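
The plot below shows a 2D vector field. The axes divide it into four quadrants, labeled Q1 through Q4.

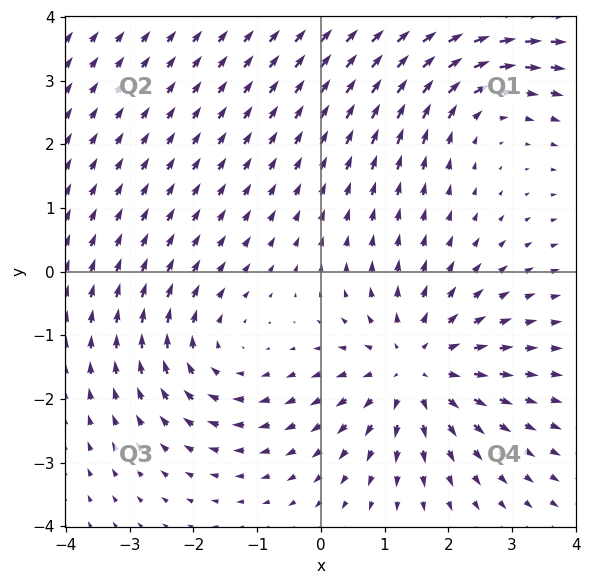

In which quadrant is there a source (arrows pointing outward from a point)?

The source sits at approximately (1.5, -1.5), which lies in quadrant Q4. The divergence there is about +4, positive as expected for a source.

Q4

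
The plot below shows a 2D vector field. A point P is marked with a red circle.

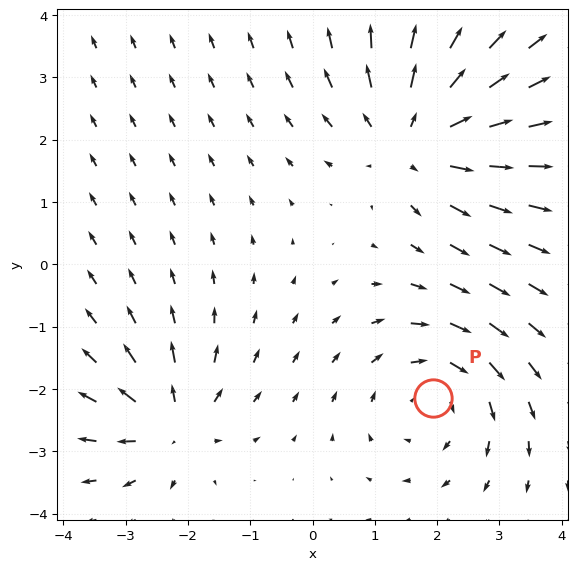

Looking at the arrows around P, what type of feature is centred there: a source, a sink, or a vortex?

vortex

At P (1.9, -2.1) the arrows circulate clockwise. Divergence ≈0, curl about -3 — near-zero divergence with nonzero curl is a vortex.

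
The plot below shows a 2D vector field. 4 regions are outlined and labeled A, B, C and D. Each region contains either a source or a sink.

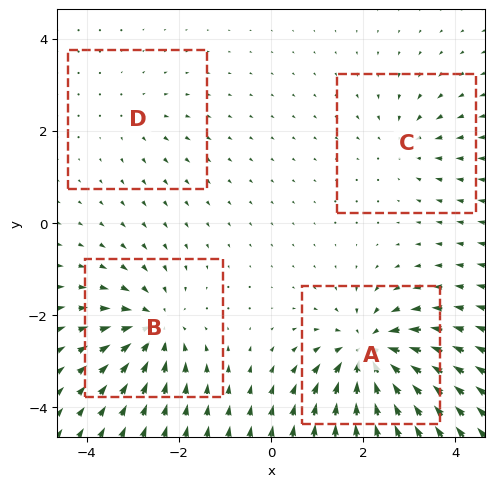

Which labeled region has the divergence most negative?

A

Divergence at each region's feature centre — A: about -8, B: about -6, C: about -3, D: about +2. Region A is most negative.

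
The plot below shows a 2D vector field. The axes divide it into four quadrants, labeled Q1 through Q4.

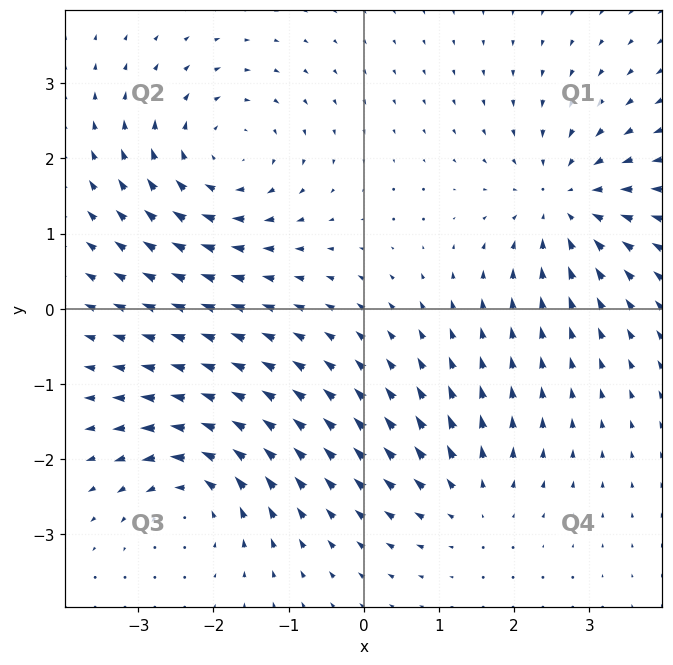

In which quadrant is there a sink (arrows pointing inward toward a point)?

The sink sits at approximately (2.7, 1.4), which lies in quadrant Q1. The divergence there is about -5, negative as expected for a sink.

Q1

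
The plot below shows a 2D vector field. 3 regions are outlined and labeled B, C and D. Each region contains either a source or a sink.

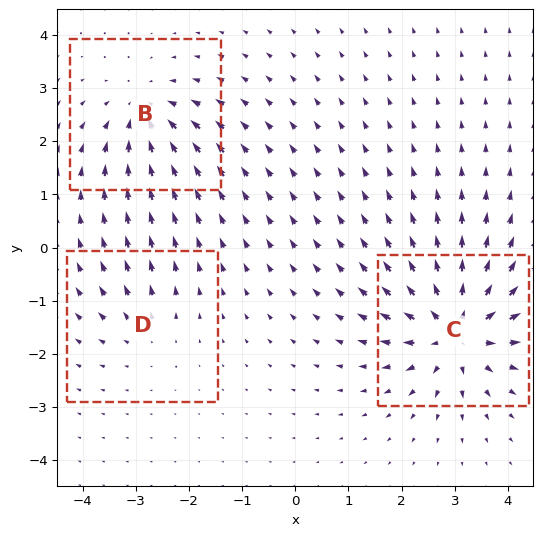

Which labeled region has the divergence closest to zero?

D

Divergence at each region's feature centre — B: about -4, C: about +6, D: about +2. Region D is closest to zero.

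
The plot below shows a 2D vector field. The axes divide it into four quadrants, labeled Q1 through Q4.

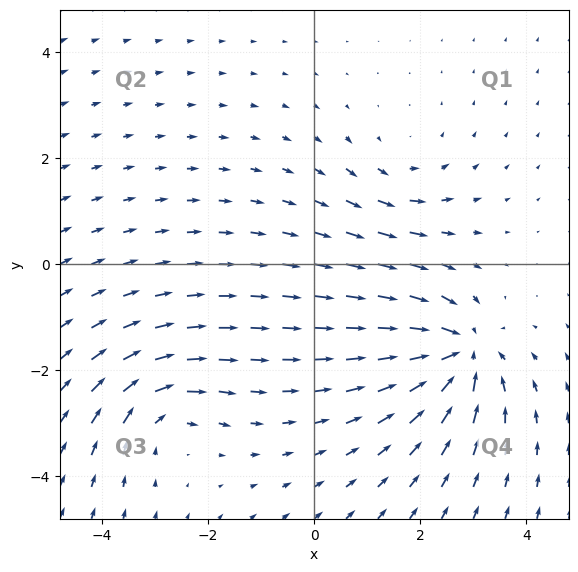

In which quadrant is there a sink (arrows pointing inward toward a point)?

The sink sits at approximately (2.7, -1.7), which lies in quadrant Q4. The divergence there is about -5, negative as expected for a sink.

Q4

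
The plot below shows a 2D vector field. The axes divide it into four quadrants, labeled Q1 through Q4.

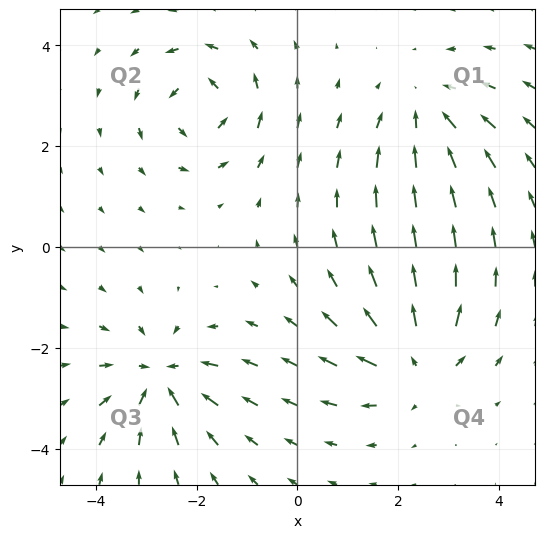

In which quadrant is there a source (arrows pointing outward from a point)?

The source sits at approximately (2.4, -2.3), which lies in quadrant Q4. The divergence there is about +4, positive as expected for a source.

Q4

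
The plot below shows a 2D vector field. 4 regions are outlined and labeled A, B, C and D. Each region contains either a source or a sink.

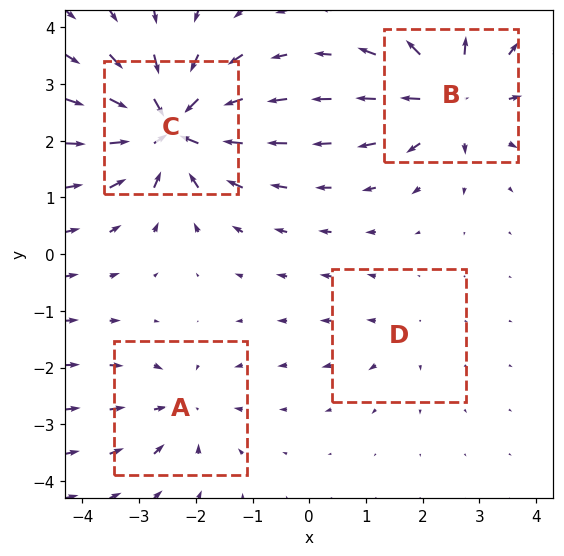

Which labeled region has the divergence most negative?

C

Divergence at each region's feature centre — A: about -4, B: about +7, C: about -9, D: about +2. Region C is most negative.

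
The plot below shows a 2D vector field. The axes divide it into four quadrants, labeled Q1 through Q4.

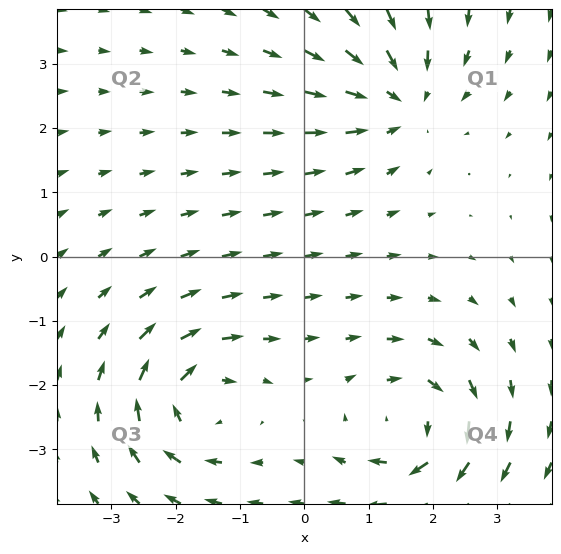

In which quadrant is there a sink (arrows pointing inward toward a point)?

The sink sits at approximately (1.5, 2.5), which lies in quadrant Q1. The divergence there is about -4, negative as expected for a sink.

Q1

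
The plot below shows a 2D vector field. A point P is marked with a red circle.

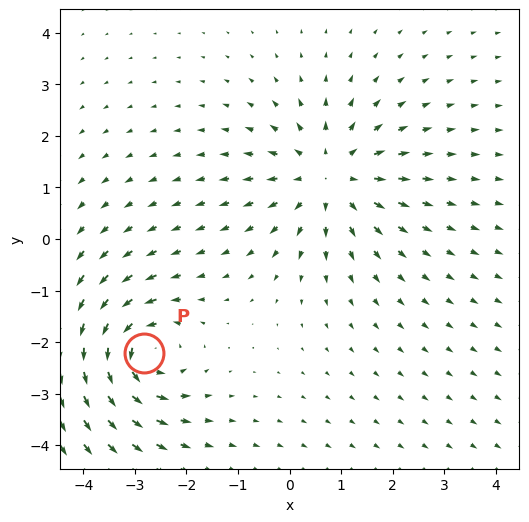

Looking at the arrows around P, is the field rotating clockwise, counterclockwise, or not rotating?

counterclockwise

Near P at (-2.8, -2.2) the arrows circulate counterclockwise. The curl (z-component) there is about +5; positive curl means counterclockwise rotation.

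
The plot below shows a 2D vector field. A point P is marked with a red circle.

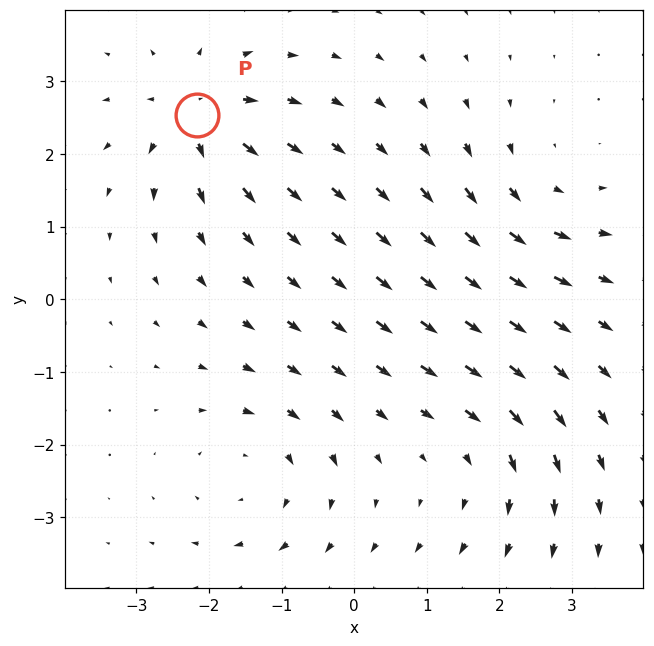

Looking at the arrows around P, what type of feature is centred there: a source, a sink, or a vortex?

source

At P (-2.2, 2.5) the arrows spread outward. Divergence about +7, curl ≈0 — positive divergence with near-zero curl is a source.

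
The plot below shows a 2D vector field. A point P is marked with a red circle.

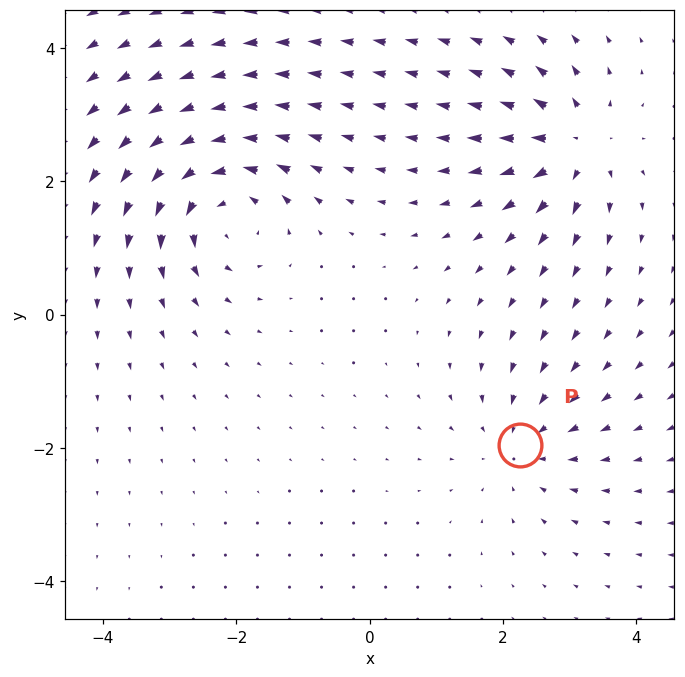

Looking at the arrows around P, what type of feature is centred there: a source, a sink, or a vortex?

At P (2.3, -2.0) the arrows converge inward. Divergence about -3, curl ≈0 — negative divergence with near-zero curl is a sink.

sink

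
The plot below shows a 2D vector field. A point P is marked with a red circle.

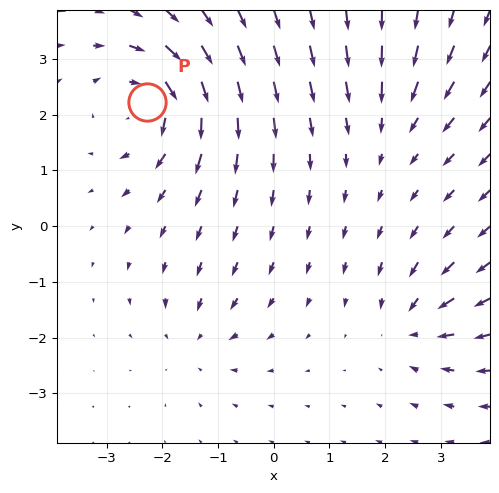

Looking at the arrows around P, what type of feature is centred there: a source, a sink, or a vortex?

vortex

At P (-2.3, 2.2) the arrows circulate clockwise. Divergence ≈0, curl about -5 — near-zero divergence with nonzero curl is a vortex.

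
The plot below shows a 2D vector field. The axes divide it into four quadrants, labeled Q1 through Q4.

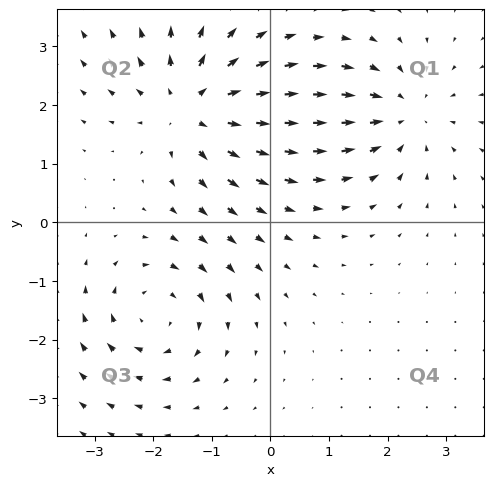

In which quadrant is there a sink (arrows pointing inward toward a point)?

The sink sits at approximately (2.3, 1.8), which lies in quadrant Q1. The divergence there is about -3, negative as expected for a sink.

Q1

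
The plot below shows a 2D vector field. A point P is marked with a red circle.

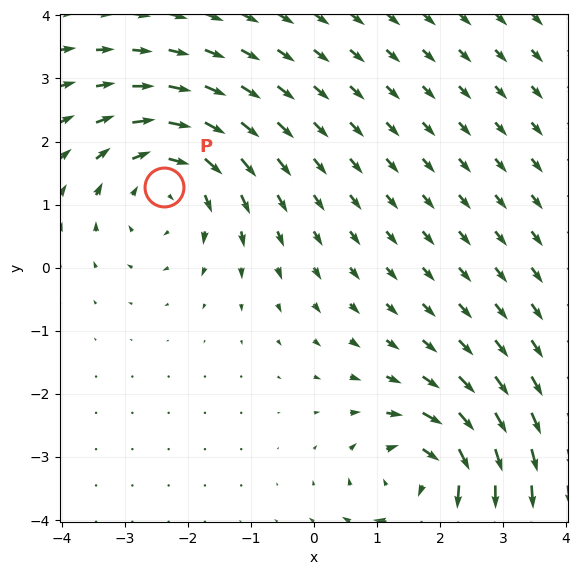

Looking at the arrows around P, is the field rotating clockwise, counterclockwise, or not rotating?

Near P at (-2.4, 1.3) the arrows circulate clockwise. The curl (z-component) there is about -3; negative curl means clockwise rotation.

clockwise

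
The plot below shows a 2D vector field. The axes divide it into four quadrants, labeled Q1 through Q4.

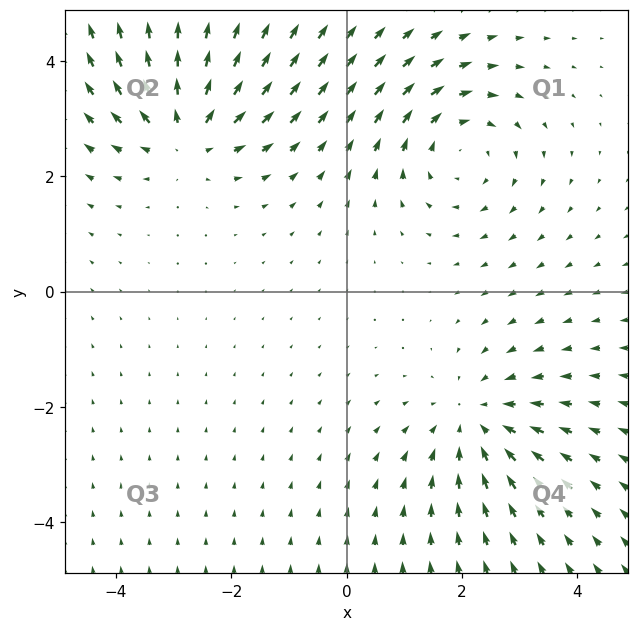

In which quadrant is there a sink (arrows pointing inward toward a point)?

Q4

The sink sits at approximately (2.2, -2.2), which lies in quadrant Q4. The divergence there is about -3, negative as expected for a sink.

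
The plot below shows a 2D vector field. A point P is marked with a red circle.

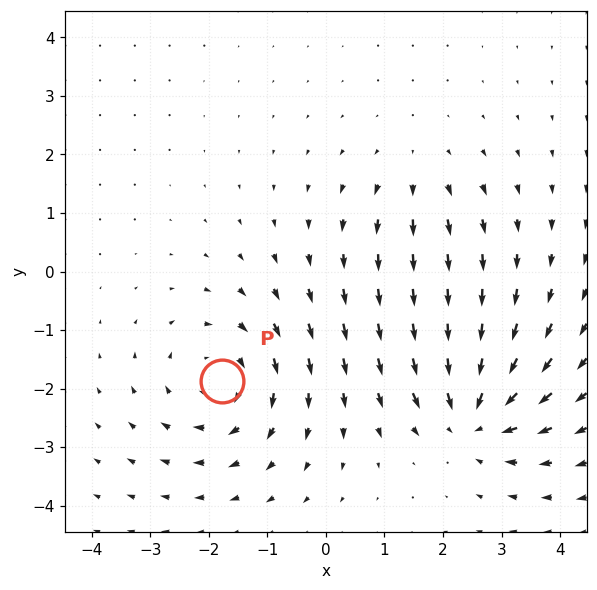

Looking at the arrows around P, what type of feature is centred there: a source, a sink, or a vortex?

At P (-1.8, -1.9) the arrows circulate clockwise. Divergence ≈0, curl about -4 — near-zero divergence with nonzero curl is a vortex.

vortex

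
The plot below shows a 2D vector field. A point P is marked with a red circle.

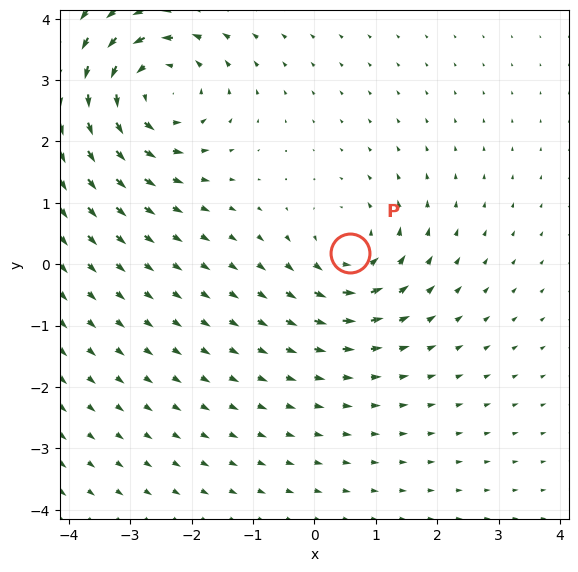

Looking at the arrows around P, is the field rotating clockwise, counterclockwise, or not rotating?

counterclockwise

Near P at (0.6, 0.2) the arrows circulate counterclockwise. The curl (z-component) there is about +4; positive curl means counterclockwise rotation.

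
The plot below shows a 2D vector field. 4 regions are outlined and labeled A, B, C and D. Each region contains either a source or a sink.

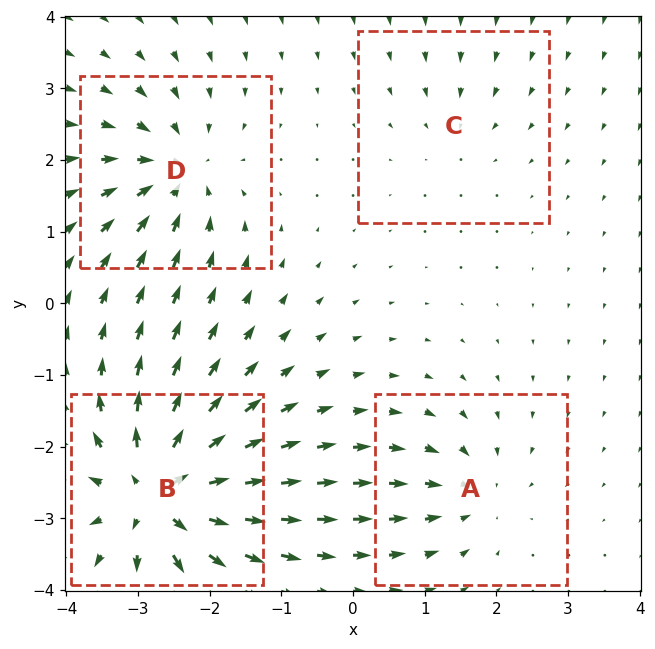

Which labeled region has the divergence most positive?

B

Divergence at each region's feature centre — A: about -4, B: about +9, C: about -2, D: about -6. Region B is most positive.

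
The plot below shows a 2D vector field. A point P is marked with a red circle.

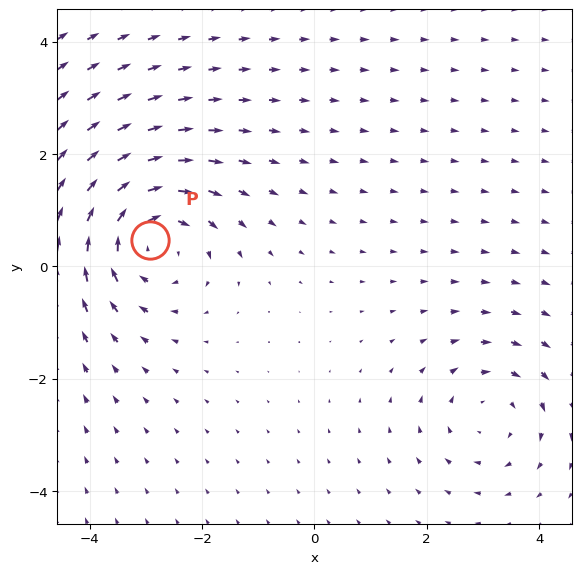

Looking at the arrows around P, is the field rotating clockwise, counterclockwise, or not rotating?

clockwise

Near P at (-2.9, 0.5) the arrows circulate clockwise. The curl (z-component) there is about -4; negative curl means clockwise rotation.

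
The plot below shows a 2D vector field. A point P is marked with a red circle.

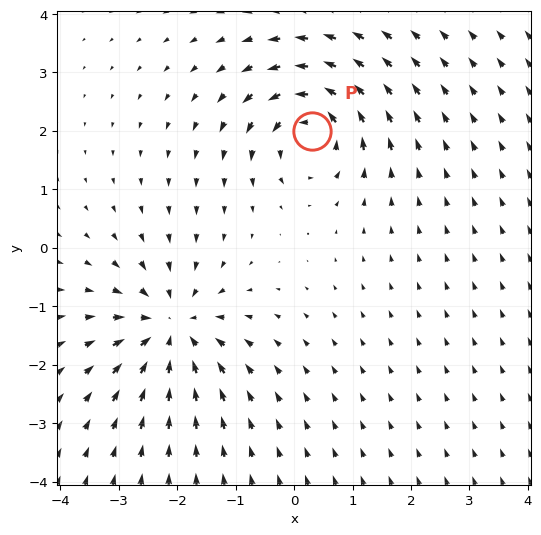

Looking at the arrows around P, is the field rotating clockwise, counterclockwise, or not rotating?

counterclockwise

Near P at (0.3, 2.0) the arrows circulate counterclockwise. The curl (z-component) there is about +5; positive curl means counterclockwise rotation.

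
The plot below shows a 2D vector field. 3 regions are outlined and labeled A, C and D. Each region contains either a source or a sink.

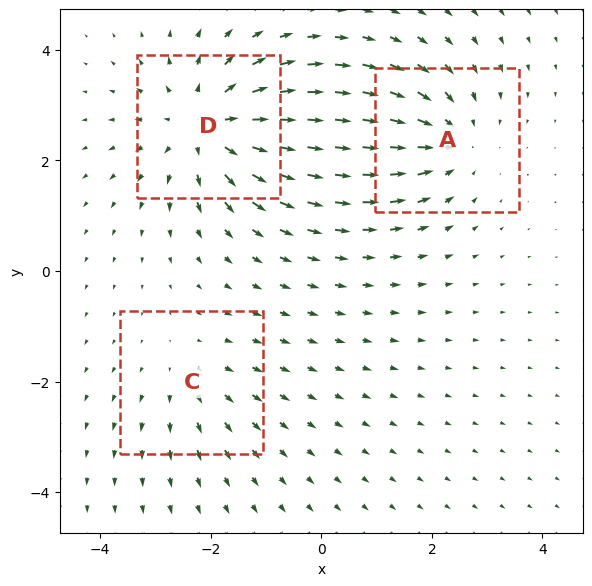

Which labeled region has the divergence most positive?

Divergence at each region's feature centre — A: about -3, C: about +2, D: about +4. Region D is most positive.

D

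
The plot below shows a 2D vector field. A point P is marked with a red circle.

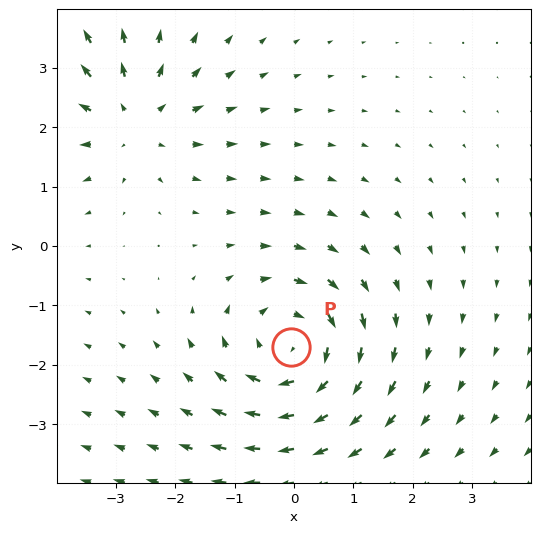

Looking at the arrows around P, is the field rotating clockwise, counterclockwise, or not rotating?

clockwise

Near P at (-0.1, -1.7) the arrows circulate clockwise. The curl (z-component) there is about -4; negative curl means clockwise rotation.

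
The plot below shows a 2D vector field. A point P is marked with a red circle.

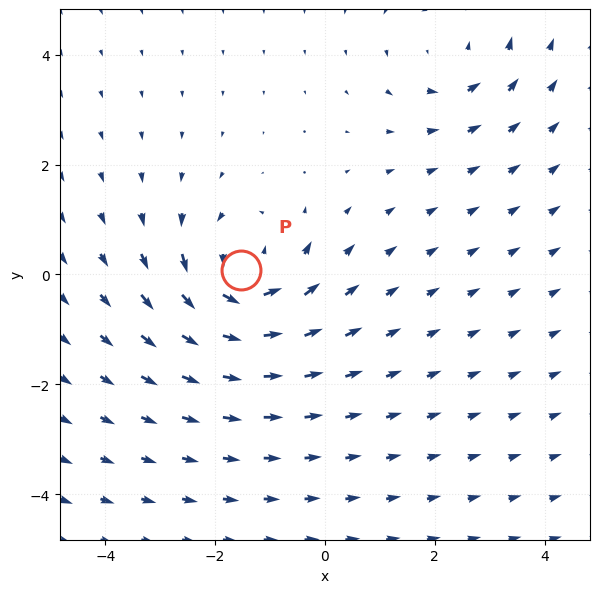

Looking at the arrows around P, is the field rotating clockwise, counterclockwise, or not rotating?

Near P at (-1.5, 0.1) the arrows circulate counterclockwise. The curl (z-component) there is about +6; positive curl means counterclockwise rotation.

counterclockwise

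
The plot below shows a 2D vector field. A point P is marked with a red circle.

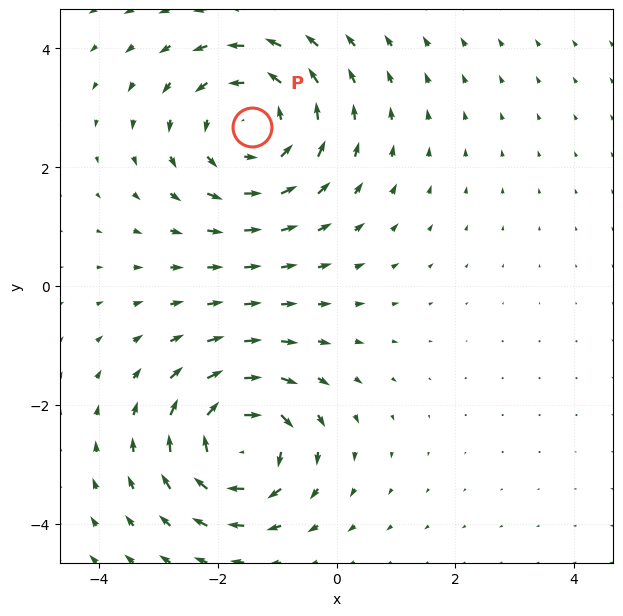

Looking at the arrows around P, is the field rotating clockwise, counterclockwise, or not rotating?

counterclockwise

Near P at (-1.4, 2.7) the arrows circulate counterclockwise. The curl (z-component) there is about +2; positive curl means counterclockwise rotation.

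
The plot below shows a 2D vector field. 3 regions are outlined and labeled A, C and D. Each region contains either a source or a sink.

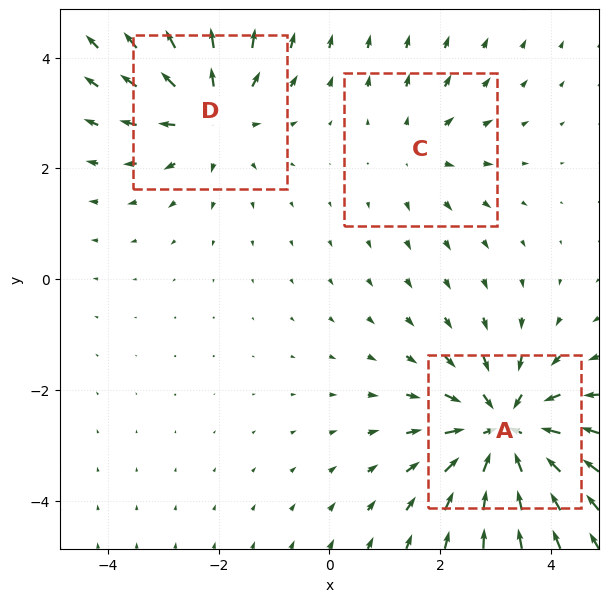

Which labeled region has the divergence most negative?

A

Divergence at each region's feature centre — A: about -5, C: about +2, D: about +4. Region A is most negative.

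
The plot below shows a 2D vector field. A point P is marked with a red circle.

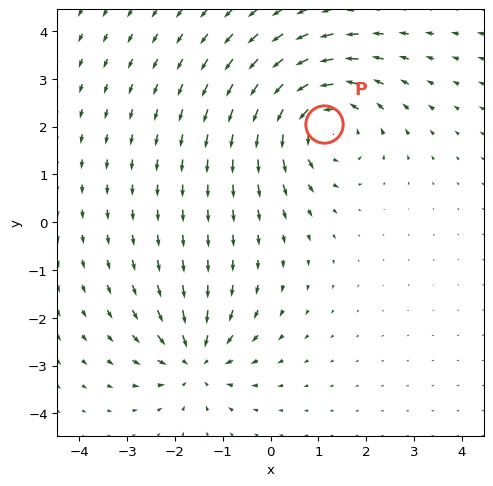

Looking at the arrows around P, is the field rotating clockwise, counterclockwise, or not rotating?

counterclockwise

Near P at (1.1, 2.1) the arrows circulate counterclockwise. The curl (z-component) there is about +4; positive curl means counterclockwise rotation.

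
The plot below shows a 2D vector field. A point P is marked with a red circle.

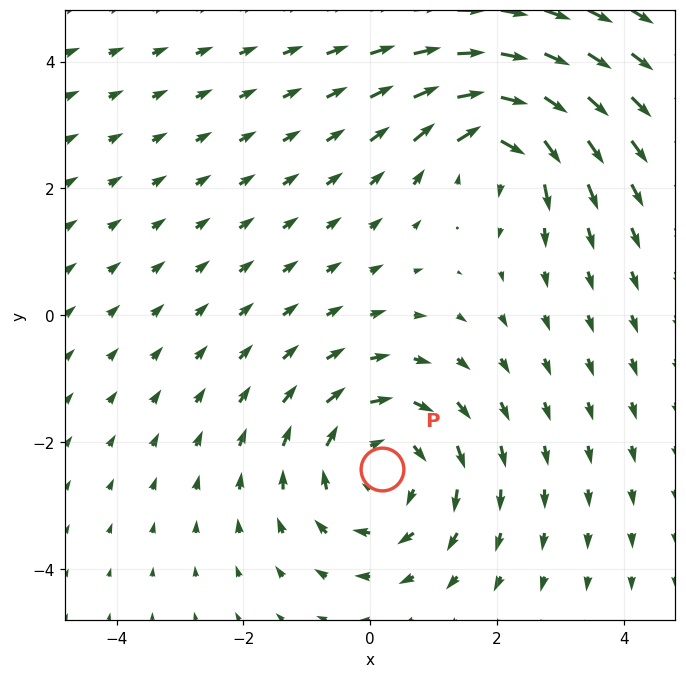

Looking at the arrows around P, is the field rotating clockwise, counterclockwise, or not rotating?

Near P at (0.2, -2.4) the arrows circulate clockwise. The curl (z-component) there is about -4; negative curl means clockwise rotation.

clockwise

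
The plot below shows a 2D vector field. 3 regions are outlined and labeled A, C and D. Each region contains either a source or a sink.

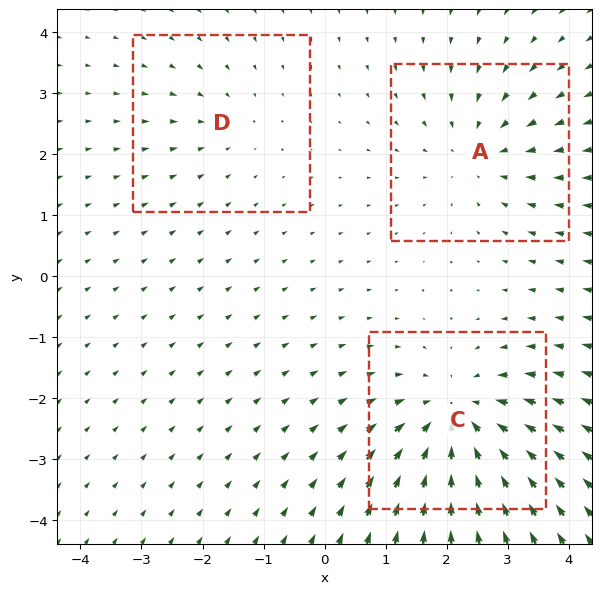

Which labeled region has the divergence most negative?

Divergence at each region's feature centre — A: about -3, C: about -4, D: about -2. Region C is most negative.

C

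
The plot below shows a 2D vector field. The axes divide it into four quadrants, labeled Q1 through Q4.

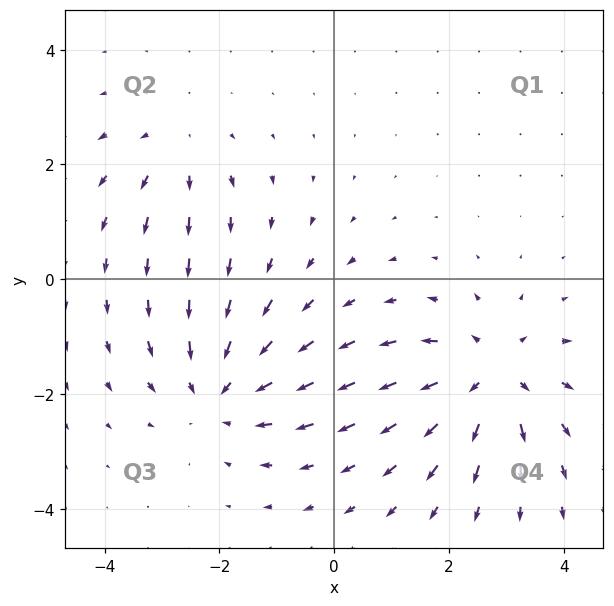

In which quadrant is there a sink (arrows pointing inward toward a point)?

Q3

The sink sits at approximately (-2.0, -2.0), which lies in quadrant Q3. The divergence there is about -4, negative as expected for a sink.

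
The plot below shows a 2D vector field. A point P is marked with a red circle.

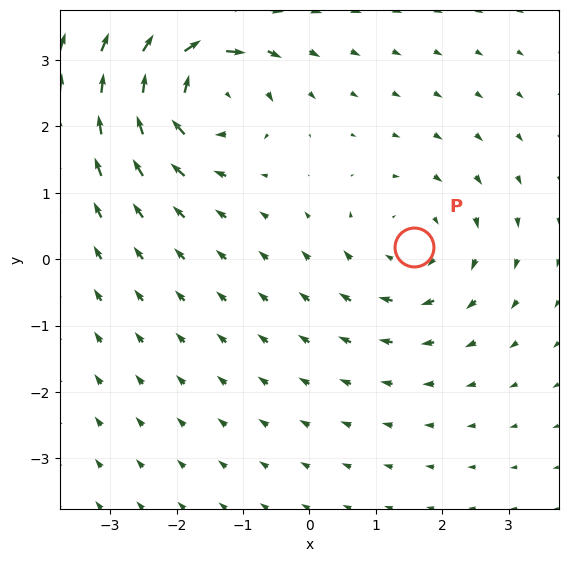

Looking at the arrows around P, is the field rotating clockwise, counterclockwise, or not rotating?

clockwise

Near P at (1.6, 0.2) the arrows circulate clockwise. The curl (z-component) there is about -3; negative curl means clockwise rotation.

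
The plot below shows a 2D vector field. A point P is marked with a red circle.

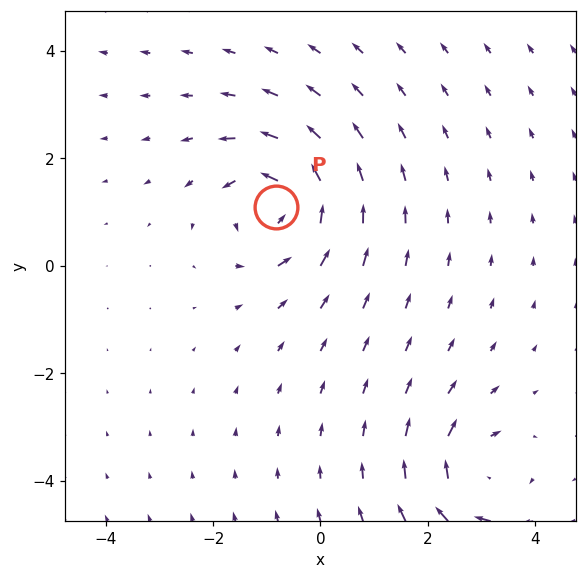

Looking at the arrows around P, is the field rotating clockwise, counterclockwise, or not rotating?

counterclockwise

Near P at (-0.8, 1.1) the arrows circulate counterclockwise. The curl (z-component) there is about +5; positive curl means counterclockwise rotation.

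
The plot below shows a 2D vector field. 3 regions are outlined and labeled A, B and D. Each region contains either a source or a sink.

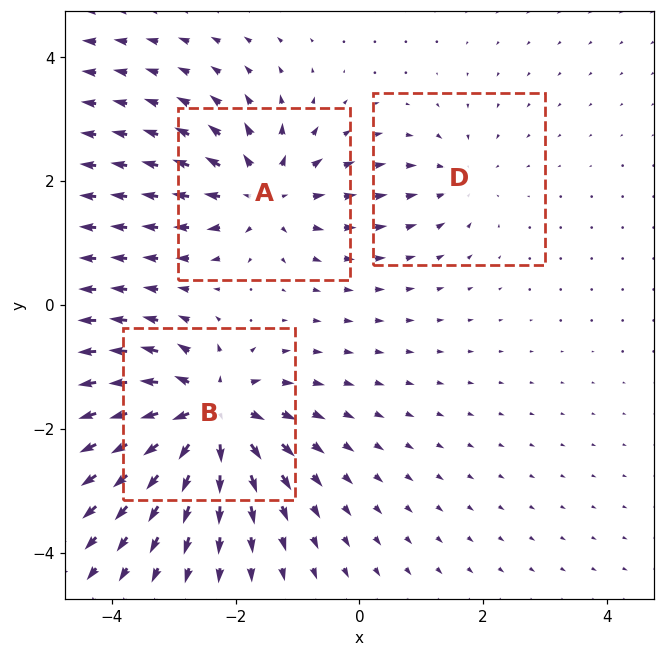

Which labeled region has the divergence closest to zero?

Divergence at each region's feature centre — A: about +4, B: about +6, D: about -2. Region D is closest to zero.

D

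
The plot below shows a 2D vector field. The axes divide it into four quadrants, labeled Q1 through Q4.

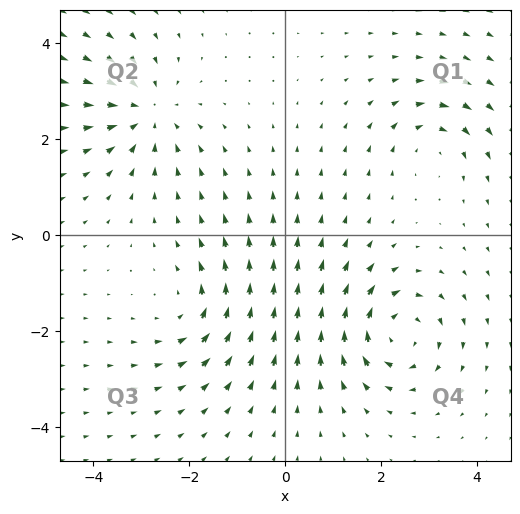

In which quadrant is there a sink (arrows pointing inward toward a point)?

Q2

The sink sits at approximately (-2.9, 2.5), which lies in quadrant Q2. The divergence there is about -4, negative as expected for a sink.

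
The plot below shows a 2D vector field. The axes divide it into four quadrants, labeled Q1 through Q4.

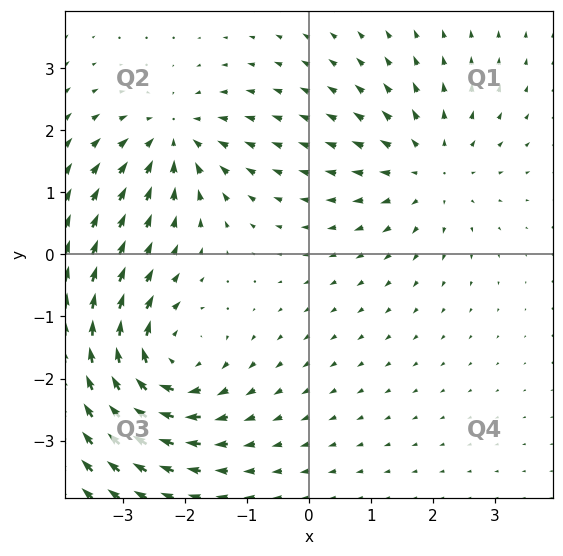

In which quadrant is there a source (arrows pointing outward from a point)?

Q1

The source sits at approximately (1.9, 1.4), which lies in quadrant Q1. The divergence there is about +3, positive as expected for a source.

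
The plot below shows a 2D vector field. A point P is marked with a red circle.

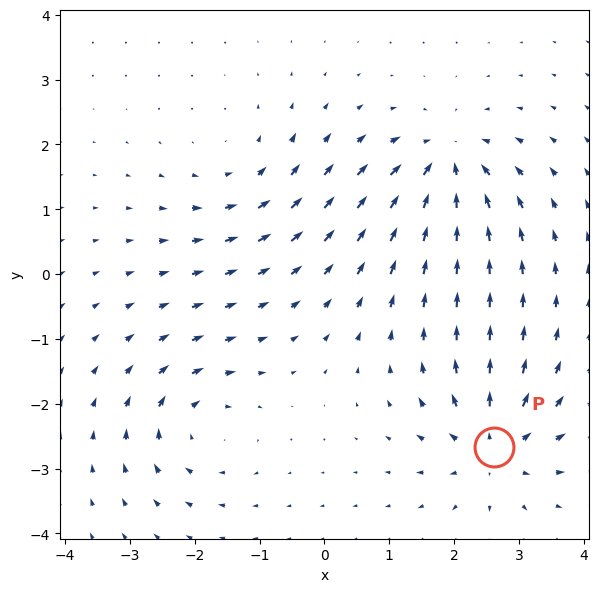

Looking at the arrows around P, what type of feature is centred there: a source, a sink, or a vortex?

At P (2.6, -2.7) the arrows spread outward. Divergence about +7, curl ≈0 — positive divergence with near-zero curl is a source.

source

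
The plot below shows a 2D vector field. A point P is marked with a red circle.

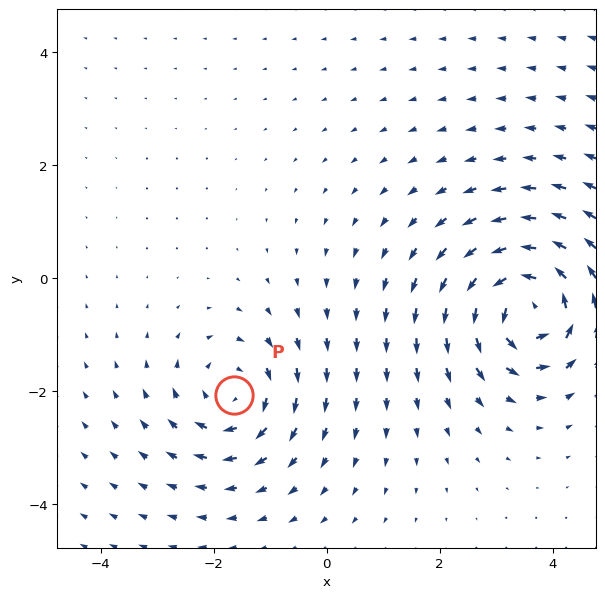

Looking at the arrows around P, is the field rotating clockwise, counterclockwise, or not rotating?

clockwise

Near P at (-1.6, -2.1) the arrows circulate clockwise. The curl (z-component) there is about -4; negative curl means clockwise rotation.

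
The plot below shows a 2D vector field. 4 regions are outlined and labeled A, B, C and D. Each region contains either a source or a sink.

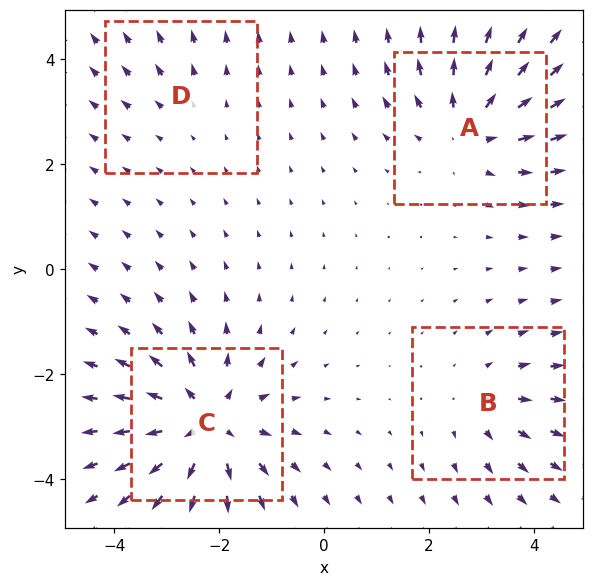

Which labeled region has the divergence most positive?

C

Divergence at each region's feature centre — A: about +5, B: about +3, C: about +7, D: about +2. Region C is most positive.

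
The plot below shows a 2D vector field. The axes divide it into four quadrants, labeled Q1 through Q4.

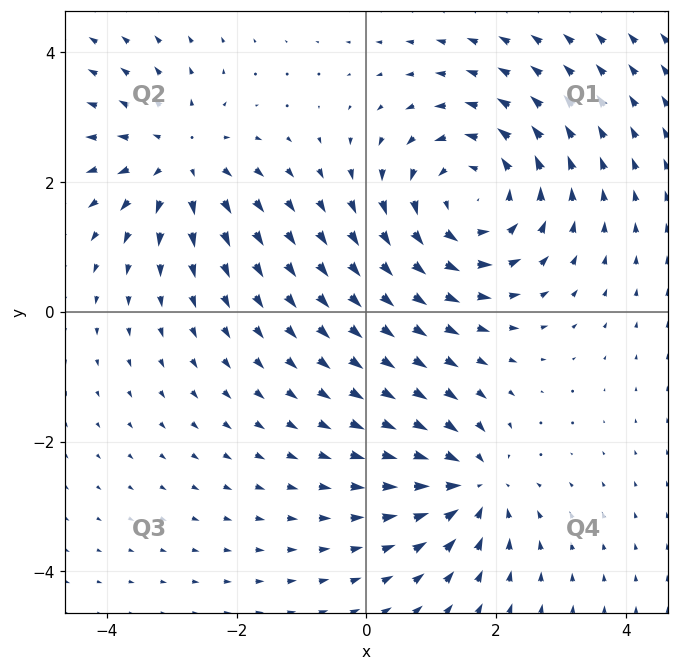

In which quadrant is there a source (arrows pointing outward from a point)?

Q2

The source sits at approximately (-2.9, 2.4), which lies in quadrant Q2. The divergence there is about +4, positive as expected for a source.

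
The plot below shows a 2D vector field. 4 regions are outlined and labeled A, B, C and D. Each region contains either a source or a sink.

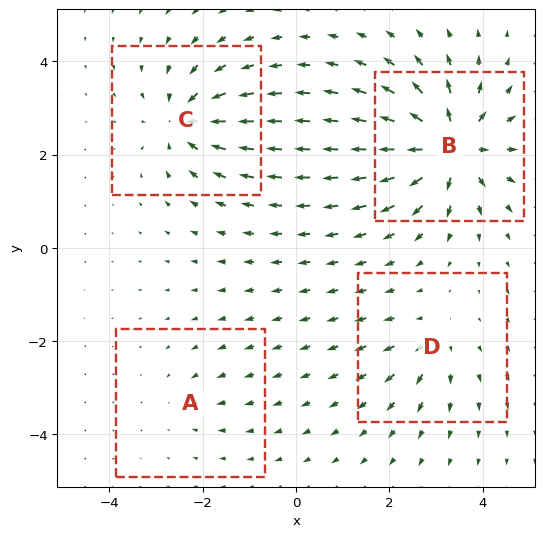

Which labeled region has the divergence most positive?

Divergence at each region's feature centre — A: about -2, B: about +9, C: about -6, D: about +4. Region B is most positive.

B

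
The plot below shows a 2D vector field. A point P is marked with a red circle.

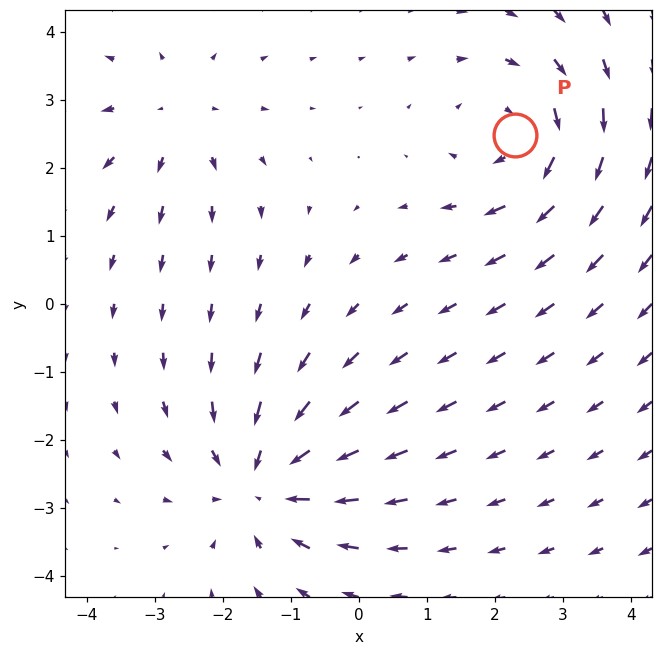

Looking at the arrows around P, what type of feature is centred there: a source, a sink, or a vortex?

vortex

At P (2.3, 2.5) the arrows circulate clockwise. Divergence ≈0, curl about -4 — near-zero divergence with nonzero curl is a vortex.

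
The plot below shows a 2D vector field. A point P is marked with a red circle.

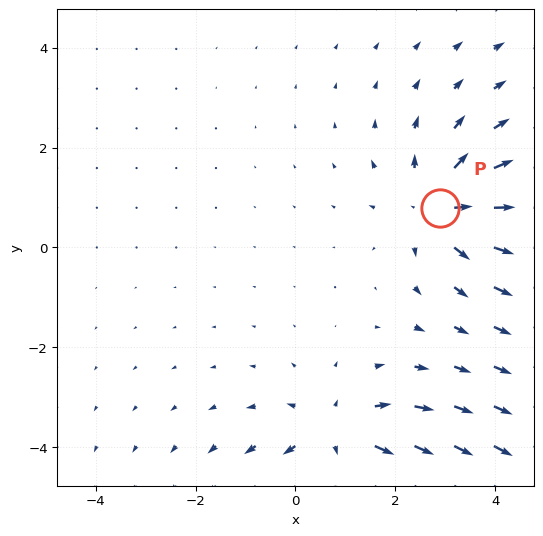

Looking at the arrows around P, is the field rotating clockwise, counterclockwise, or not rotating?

not rotating

Near P at (2.9, 0.8) the arrows show no circulation. The curl there is ≈0.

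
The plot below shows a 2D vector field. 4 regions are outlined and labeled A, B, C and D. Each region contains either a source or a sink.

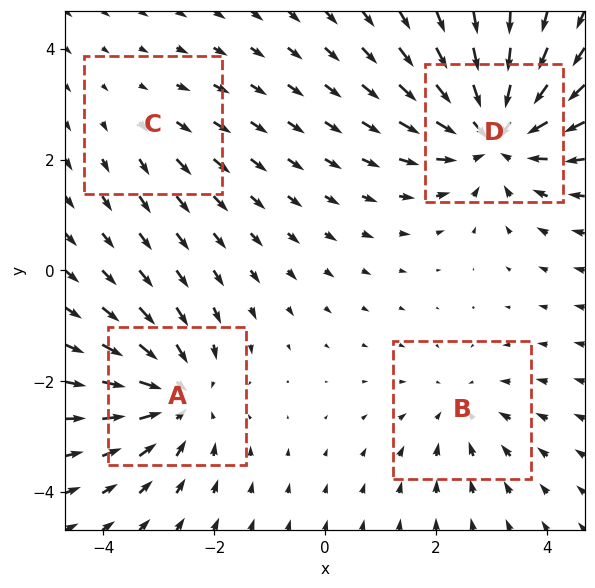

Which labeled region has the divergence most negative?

D

Divergence at each region's feature centre — A: about -4, B: about -3, C: about +2, D: about -6. Region D is most negative.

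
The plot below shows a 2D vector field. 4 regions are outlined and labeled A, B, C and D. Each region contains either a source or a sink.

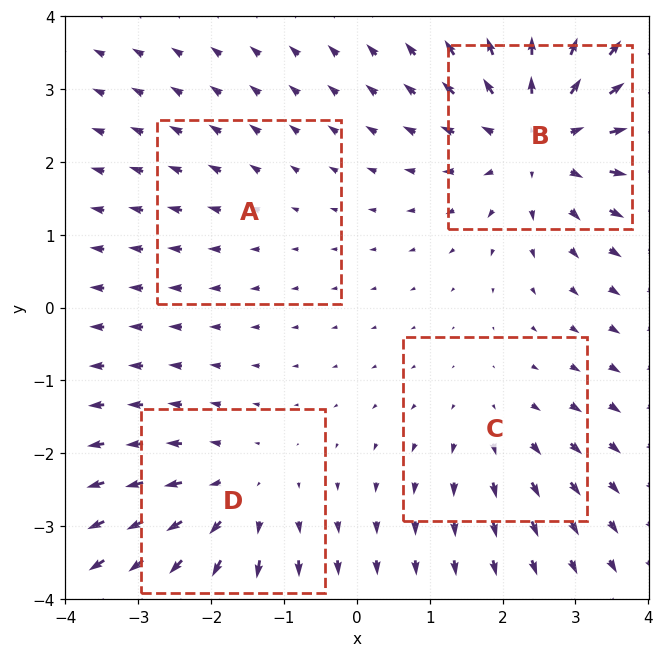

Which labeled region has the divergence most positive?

Divergence at each region's feature centre — A: about +2, B: about +6, C: about +3, D: about +4. Region B is most positive.

B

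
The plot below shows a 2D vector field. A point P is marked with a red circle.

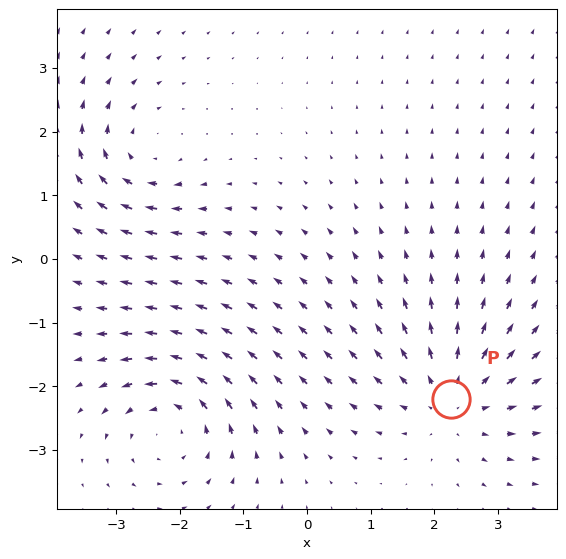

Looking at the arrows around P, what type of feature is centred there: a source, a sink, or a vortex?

source

At P (2.3, -2.2) the arrows spread outward. Divergence about +5, curl ≈0 — positive divergence with near-zero curl is a source.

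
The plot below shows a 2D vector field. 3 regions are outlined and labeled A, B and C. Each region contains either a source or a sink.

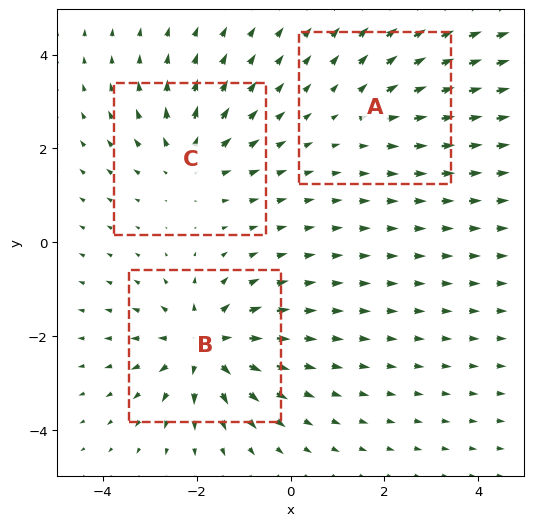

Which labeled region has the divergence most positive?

Divergence at each region's feature centre — A: about +2, B: about +5, C: about +4. Region B is most positive.

B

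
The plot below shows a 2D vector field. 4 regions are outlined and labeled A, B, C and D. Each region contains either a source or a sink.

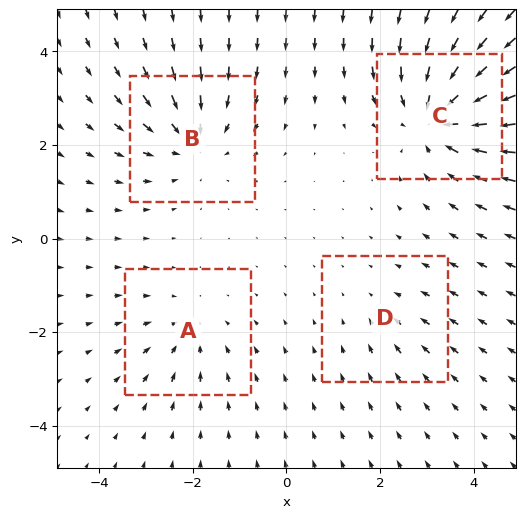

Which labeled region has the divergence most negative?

C

Divergence at each region's feature centre — A: about -3, B: about -4, C: about -7, D: about -2. Region C is most negative.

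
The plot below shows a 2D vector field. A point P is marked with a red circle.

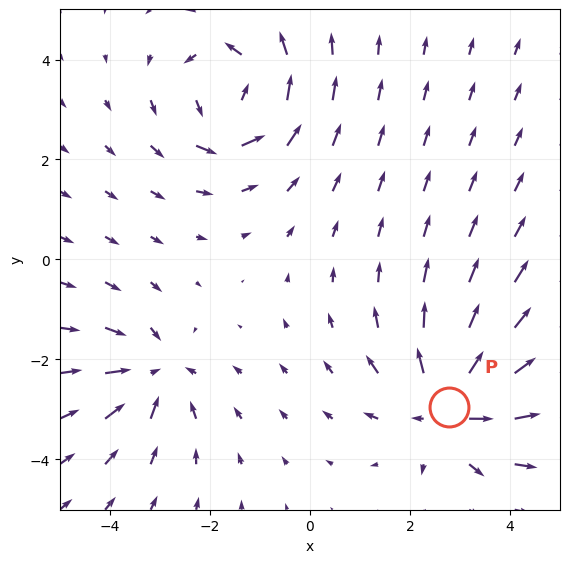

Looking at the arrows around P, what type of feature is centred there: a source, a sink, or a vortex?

At P (2.8, -3.0) the arrows spread outward. Divergence about +6, curl ≈0 — positive divergence with near-zero curl is a source.

source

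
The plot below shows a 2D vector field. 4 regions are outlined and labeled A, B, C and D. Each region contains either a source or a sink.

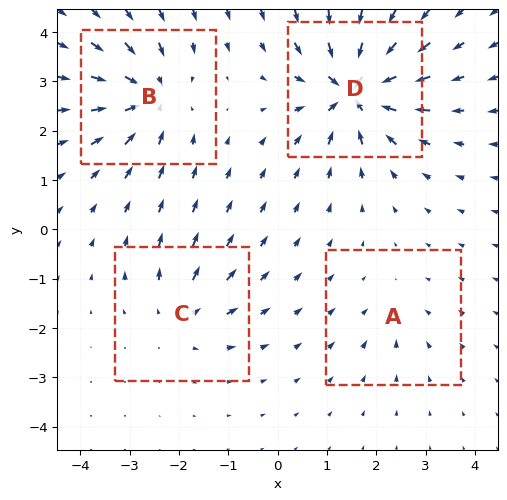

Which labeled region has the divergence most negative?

Divergence at each region's feature centre — A: about -3, B: about -7, C: about +4, D: about -9. Region D is most negative.

D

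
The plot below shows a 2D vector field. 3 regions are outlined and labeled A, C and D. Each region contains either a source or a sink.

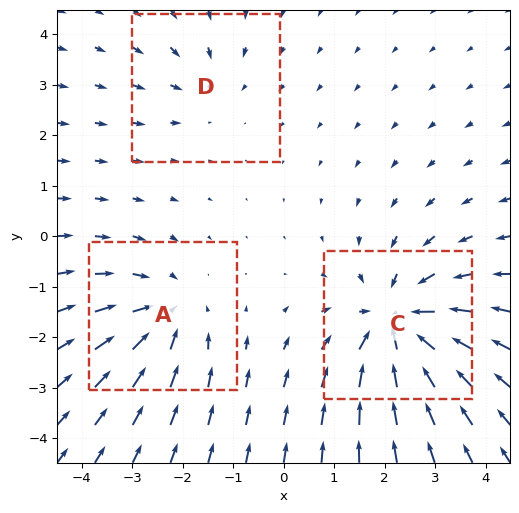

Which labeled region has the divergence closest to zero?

D

Divergence at each region's feature centre — A: about -3, C: about -5, D: about -2. Region D is closest to zero.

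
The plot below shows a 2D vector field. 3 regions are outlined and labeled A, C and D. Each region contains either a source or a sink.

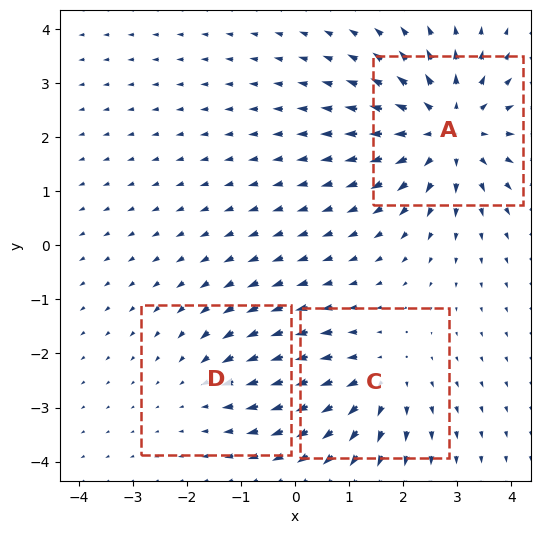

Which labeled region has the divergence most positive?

A

Divergence at each region's feature centre — A: about +4, C: about +3, D: about -2. Region A is most positive.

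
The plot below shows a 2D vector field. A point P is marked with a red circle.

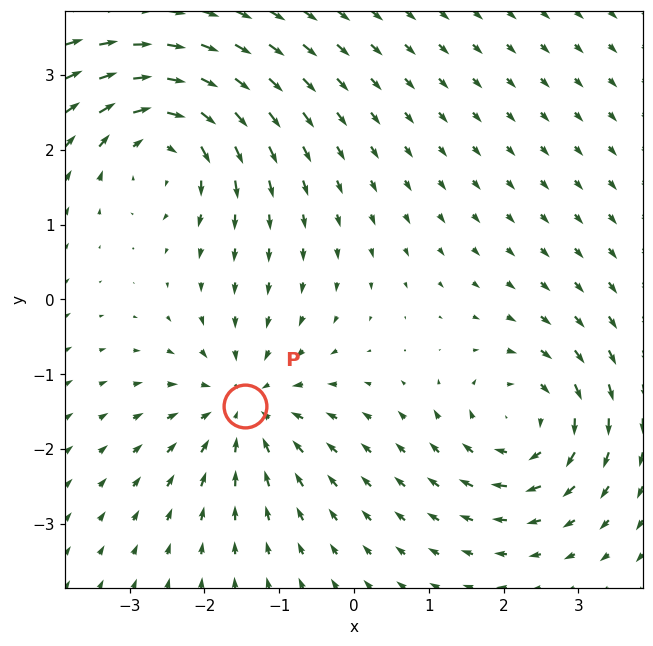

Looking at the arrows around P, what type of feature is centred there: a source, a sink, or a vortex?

At P (-1.5, -1.4) the arrows converge inward. Divergence about -5, curl ≈0 — negative divergence with near-zero curl is a sink.

sink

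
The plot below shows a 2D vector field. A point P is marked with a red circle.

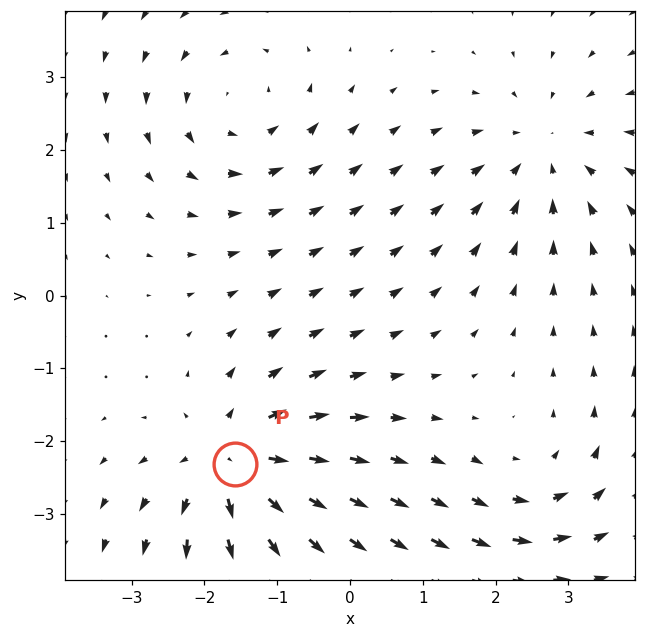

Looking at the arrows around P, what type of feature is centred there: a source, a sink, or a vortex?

At P (-1.6, -2.3) the arrows spread outward. Divergence about +6, curl ≈0 — positive divergence with near-zero curl is a source.

source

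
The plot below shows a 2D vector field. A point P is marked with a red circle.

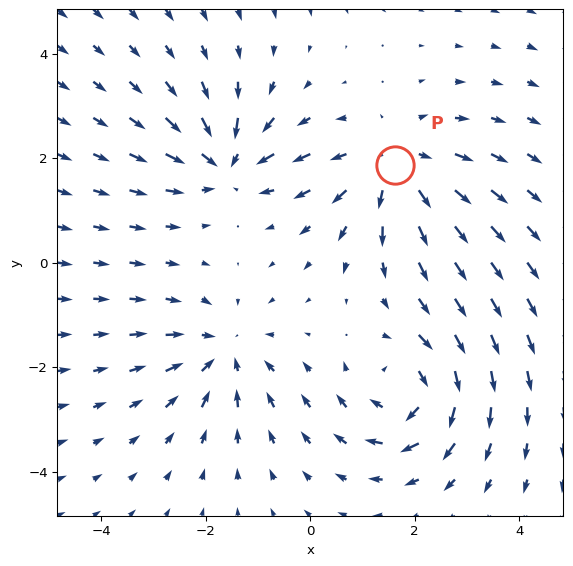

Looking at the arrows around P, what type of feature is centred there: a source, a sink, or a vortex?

At P (1.6, 1.9) the arrows spread outward. Divergence about +4, curl ≈0 — positive divergence with near-zero curl is a source.

source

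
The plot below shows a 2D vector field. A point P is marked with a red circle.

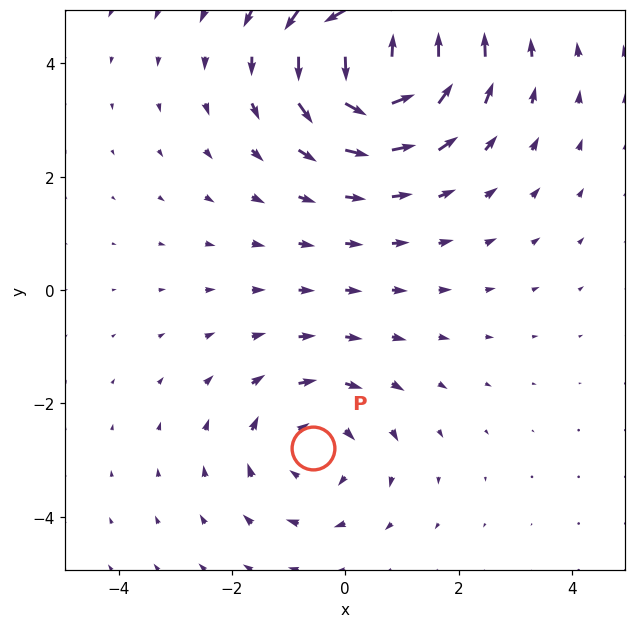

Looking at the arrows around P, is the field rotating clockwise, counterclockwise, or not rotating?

Near P at (-0.6, -2.8) the arrows circulate clockwise. The curl (z-component) there is about -2; negative curl means clockwise rotation.

clockwise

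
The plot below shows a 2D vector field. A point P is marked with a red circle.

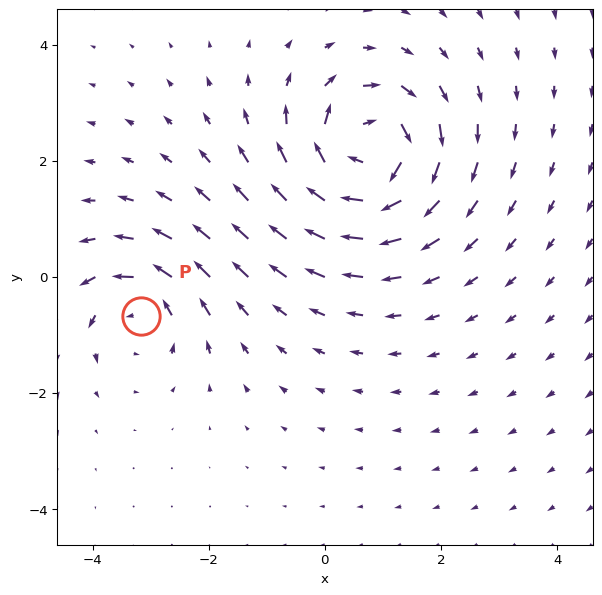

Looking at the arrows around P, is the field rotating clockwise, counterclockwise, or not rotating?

counterclockwise

Near P at (-3.2, -0.7) the arrows circulate counterclockwise. The curl (z-component) there is about +3; positive curl means counterclockwise rotation.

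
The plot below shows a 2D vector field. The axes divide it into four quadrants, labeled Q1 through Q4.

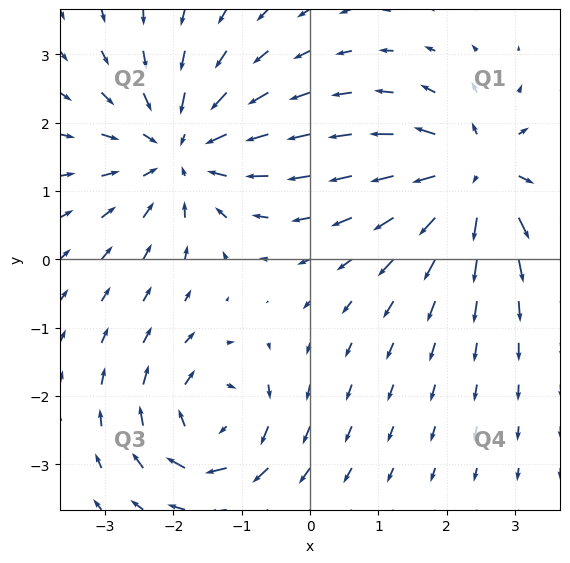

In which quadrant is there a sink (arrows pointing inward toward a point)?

The sink sits at approximately (-1.9, 1.6), which lies in quadrant Q2. The divergence there is about -5, negative as expected for a sink.

Q2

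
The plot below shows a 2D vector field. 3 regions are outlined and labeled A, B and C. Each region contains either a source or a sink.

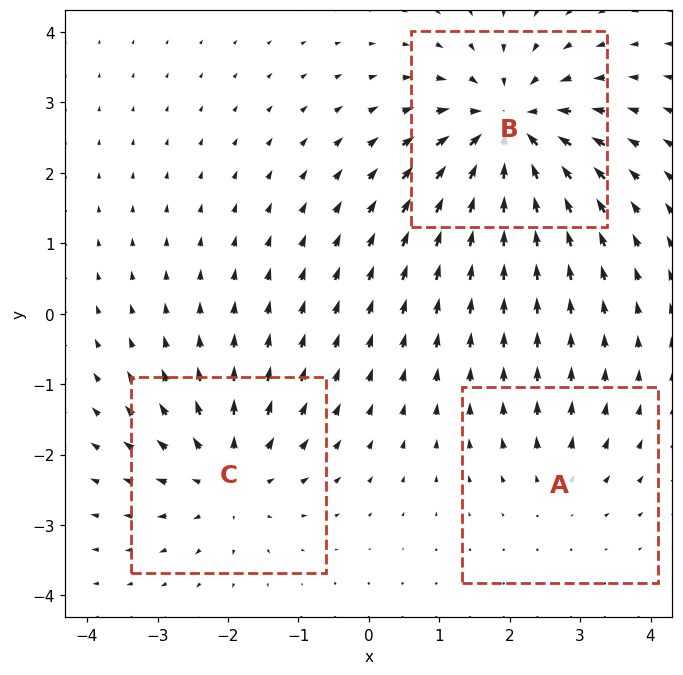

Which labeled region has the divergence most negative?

Divergence at each region's feature centre — A: about +2, B: about -6, C: about +4. Region B is most negative.

B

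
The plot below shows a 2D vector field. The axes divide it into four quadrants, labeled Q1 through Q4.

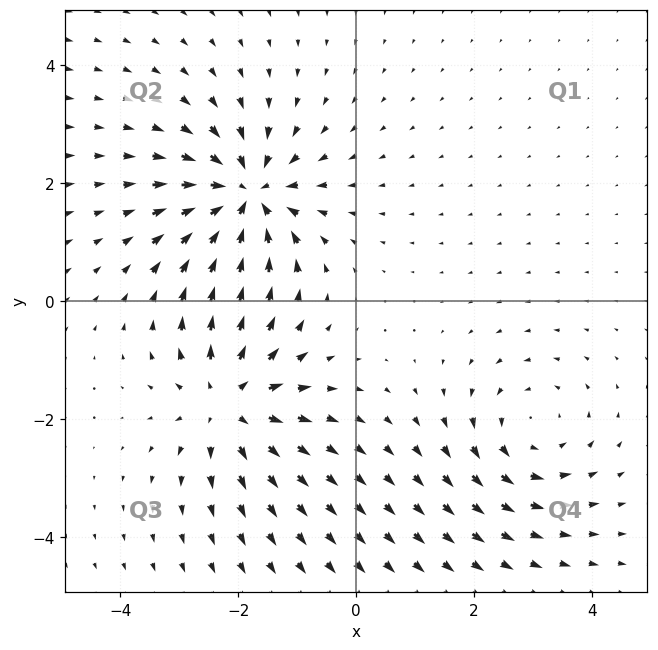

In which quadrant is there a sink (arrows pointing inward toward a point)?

Q2

The sink sits at approximately (-1.9, 1.8), which lies in quadrant Q2. The divergence there is about -6, negative as expected for a sink.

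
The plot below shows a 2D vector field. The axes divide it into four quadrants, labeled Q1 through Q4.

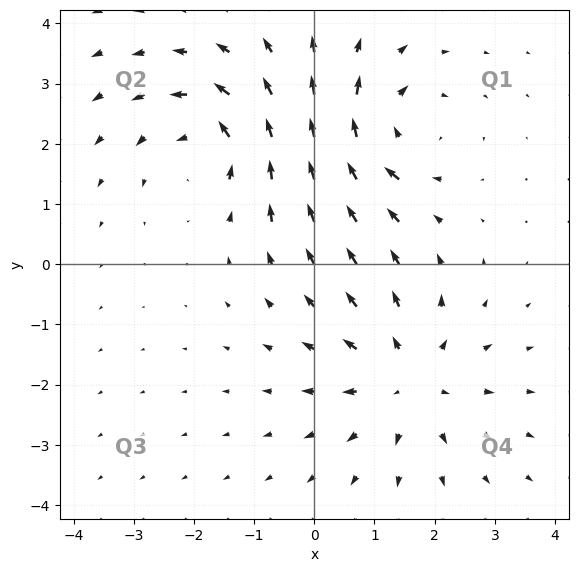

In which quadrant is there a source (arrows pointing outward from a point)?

The source sits at approximately (1.6, -1.9), which lies in quadrant Q4. The divergence there is about +4, positive as expected for a source.

Q4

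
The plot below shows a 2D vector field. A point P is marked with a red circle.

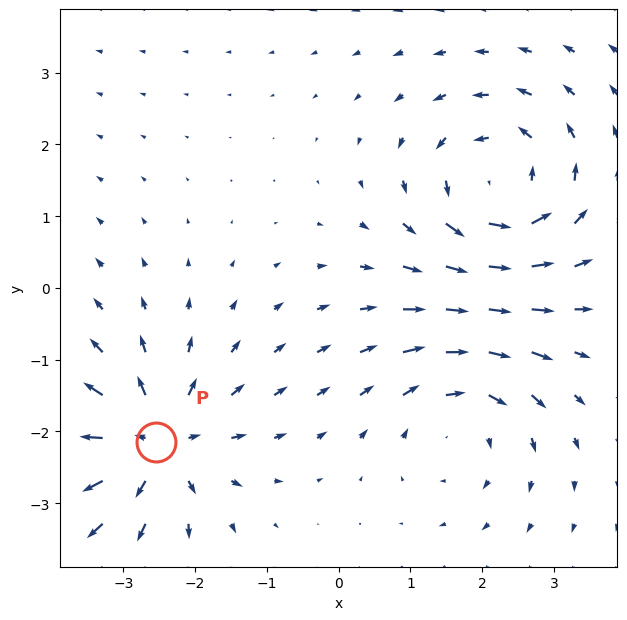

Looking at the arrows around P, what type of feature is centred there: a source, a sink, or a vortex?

source

At P (-2.5, -2.1) the arrows spread outward. Divergence about +6, curl ≈0 — positive divergence with near-zero curl is a source.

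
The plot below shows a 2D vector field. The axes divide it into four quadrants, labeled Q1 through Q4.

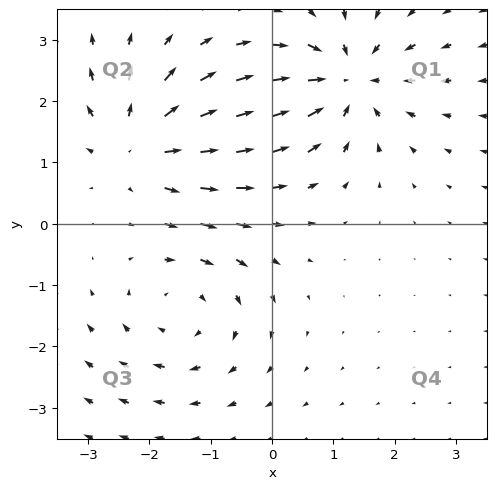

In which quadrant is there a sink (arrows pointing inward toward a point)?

Q1

The sink sits at approximately (1.2, 2.3), which lies in quadrant Q1. The divergence there is about -6, negative as expected for a sink.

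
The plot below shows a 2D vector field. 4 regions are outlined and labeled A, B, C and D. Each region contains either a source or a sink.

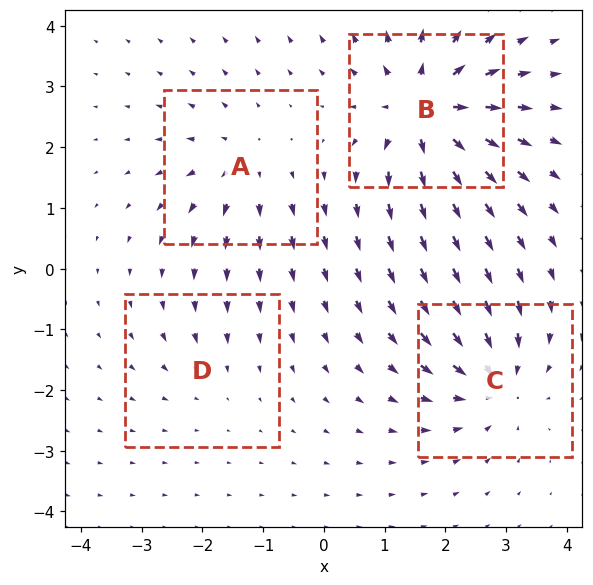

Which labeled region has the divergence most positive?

B

Divergence at each region's feature centre — A: about +4, B: about +8, C: about -6, D: about -2. Region B is most positive.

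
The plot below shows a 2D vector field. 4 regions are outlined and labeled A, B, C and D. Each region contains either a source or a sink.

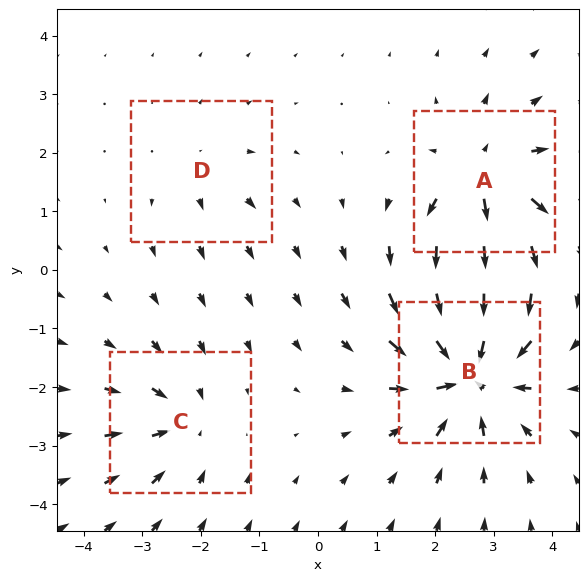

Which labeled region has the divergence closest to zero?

D

Divergence at each region's feature centre — A: about +6, B: about -8, C: about -4, D: about +2. Region D is closest to zero.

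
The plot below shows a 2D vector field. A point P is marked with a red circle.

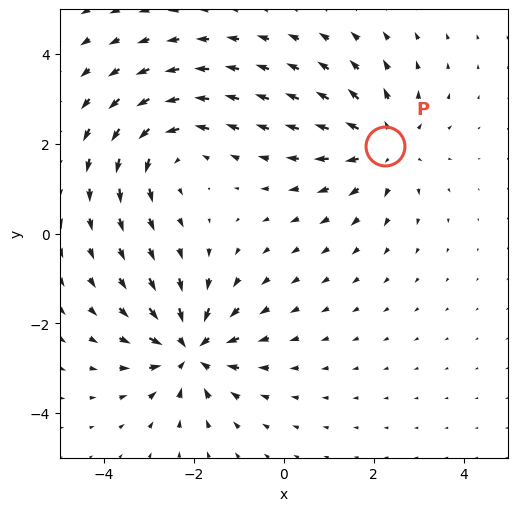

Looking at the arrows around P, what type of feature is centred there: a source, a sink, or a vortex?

source

At P (2.2, 1.9) the arrows spread outward. Divergence about +4, curl ≈0 — positive divergence with near-zero curl is a source.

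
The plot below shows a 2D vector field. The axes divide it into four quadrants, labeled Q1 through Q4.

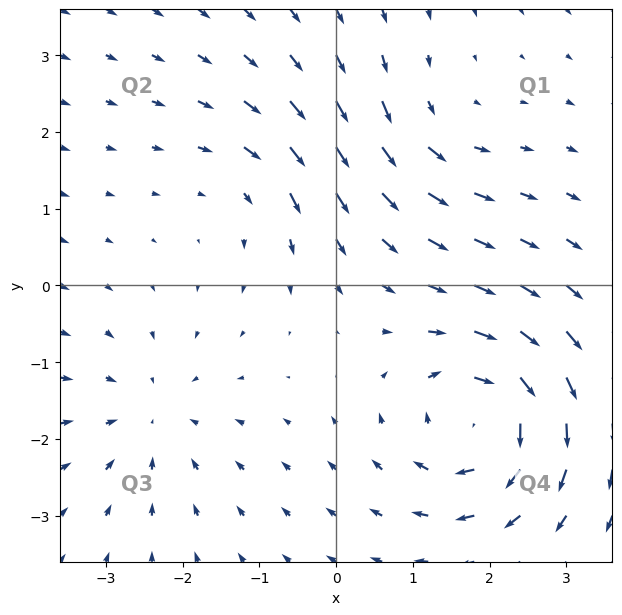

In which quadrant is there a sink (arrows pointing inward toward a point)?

Q3

The sink sits at approximately (-2.4, -1.7), which lies in quadrant Q3. The divergence there is about -3, negative as expected for a sink.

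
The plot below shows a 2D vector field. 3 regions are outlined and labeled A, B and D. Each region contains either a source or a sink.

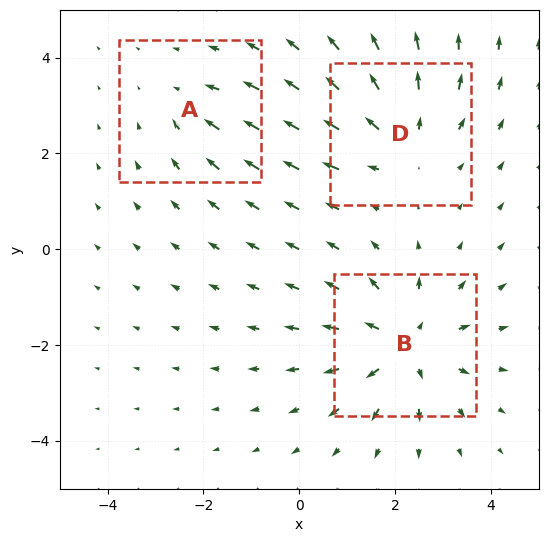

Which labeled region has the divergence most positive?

B

Divergence at each region's feature centre — A: about -2, B: about +4, D: about +3. Region B is most positive.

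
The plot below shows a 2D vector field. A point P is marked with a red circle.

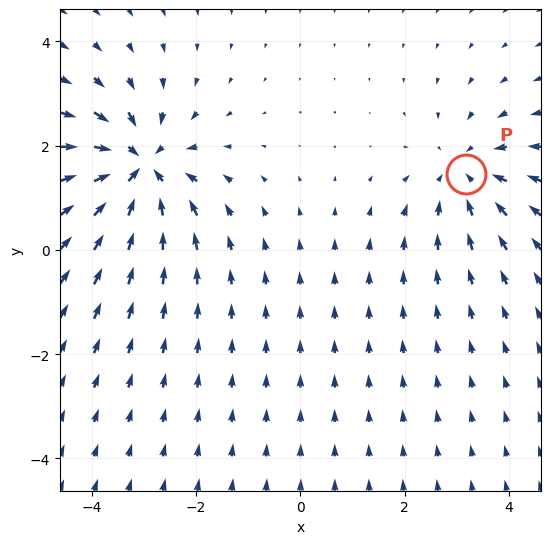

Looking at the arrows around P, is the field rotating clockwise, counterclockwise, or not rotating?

Near P at (3.2, 1.5) the arrows show no circulation. The curl there is ≈0.

not rotating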